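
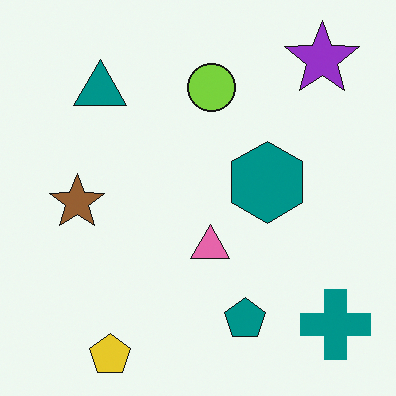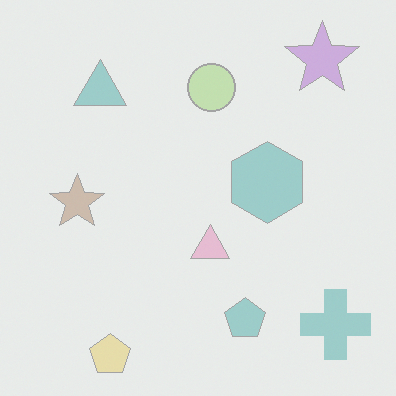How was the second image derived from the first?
It was given much lower contrast.

Tones are pushed toward mid-grey across the whole image — a global contrast change.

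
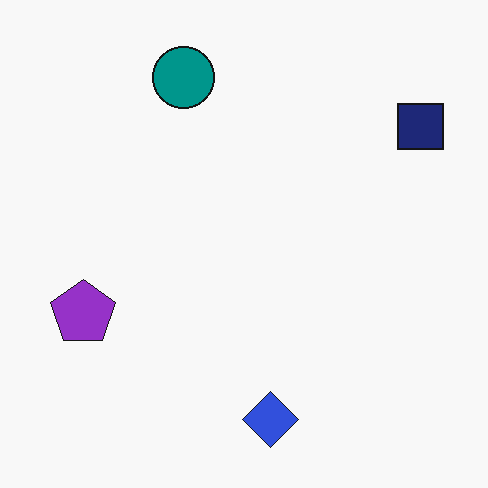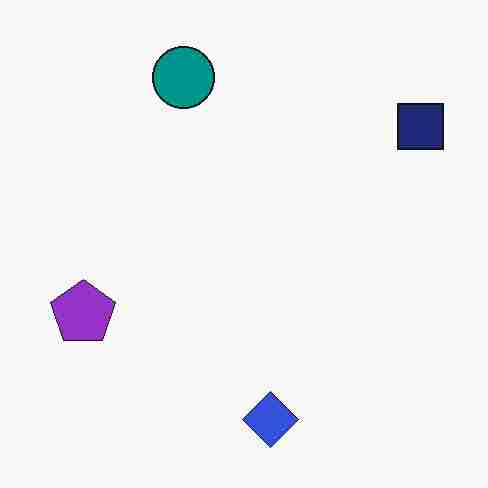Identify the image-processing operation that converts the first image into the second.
The second image is the first degraded with heavy JPEG compression.

Blocky 8×8 compression artifacts appear around shape edges and the flat background shows ringing — characteristic JPEG degradation.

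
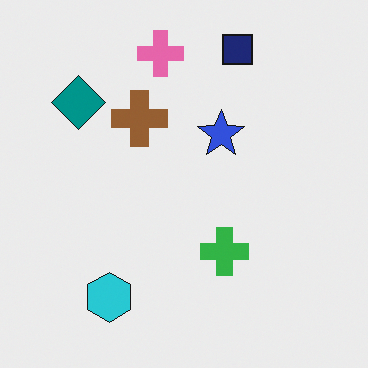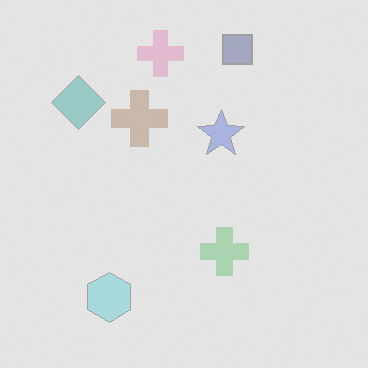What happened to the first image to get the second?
Given much lower contrast.

Tones are pushed toward mid-grey across the whole image — a global contrast change.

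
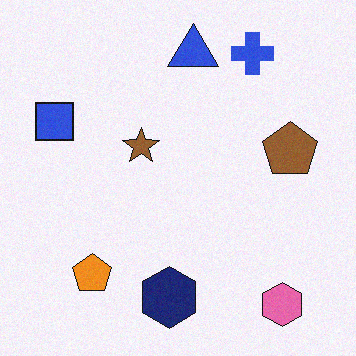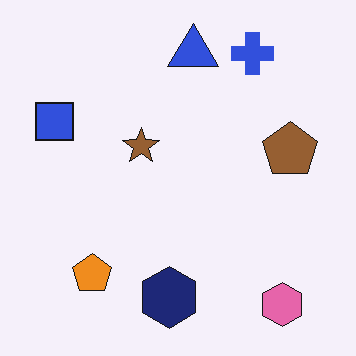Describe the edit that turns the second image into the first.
This is the original image degraded with light additive noise.

Random speckle covers the whole image, including the flat background.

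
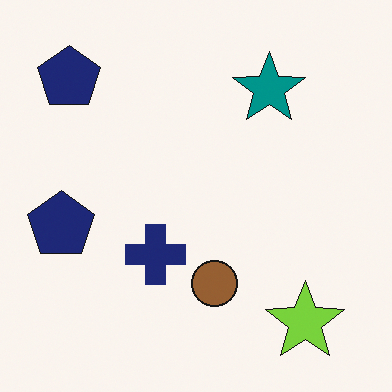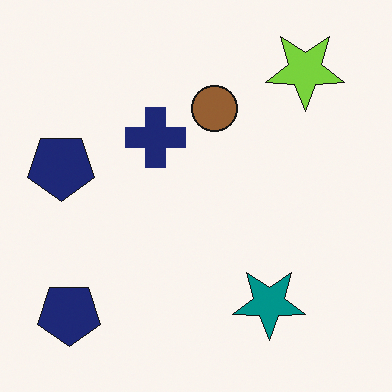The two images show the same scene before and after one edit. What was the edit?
Flipped vertically (top ↔ bottom).

The lime star is in the bottom-right of the first image and the top-right of the second — shapes on opposite sides of the horizontal midline have swapped in a mirror flip.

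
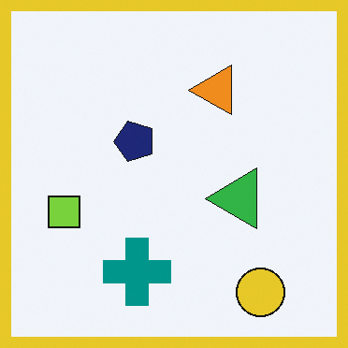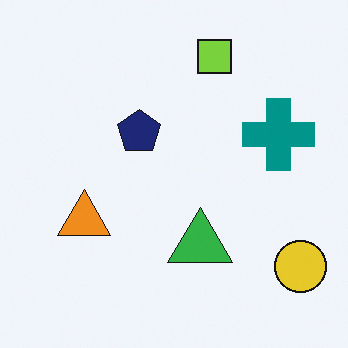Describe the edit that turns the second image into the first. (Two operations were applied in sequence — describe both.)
Transposed (reflected across the top-left ↔ bottom-right diagonal), then framed with a yellow border.

Shapes have swapped their row and column positions — what was in the top-right is now in the bottom-left — a diagonal reflection. A solid yellow frame runs around the edge of the first image, with the content slightly shrunk inside it.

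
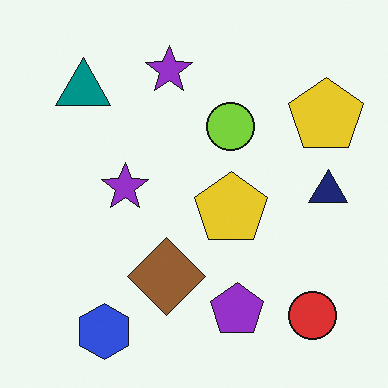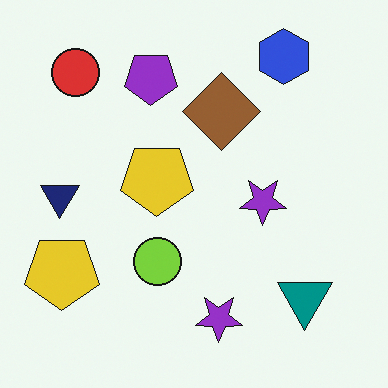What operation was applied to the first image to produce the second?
It was rotated 180°.

The red circle sits in the bottom-right of the first image and the top-left of the second — consistent with a whole-image 180° rotation.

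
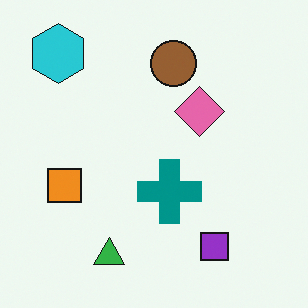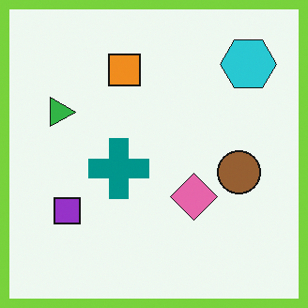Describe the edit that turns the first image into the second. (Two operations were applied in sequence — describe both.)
Rotated 90° clockwise, then framed with a lime border.

The cyan hexagon sits in the top-left of the first image and the top-right of the second — consistent with a whole-image 90° clockwise rotation. A solid lime frame runs around the edge of the second image, with the content slightly shrunk inside it.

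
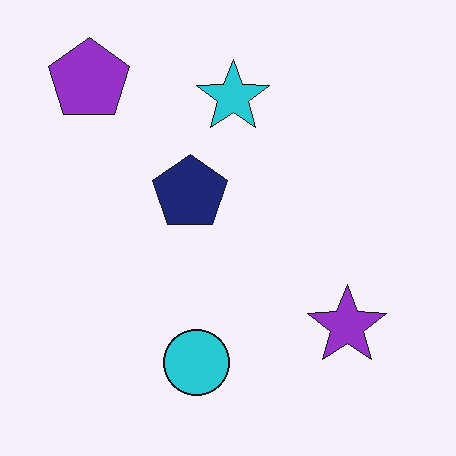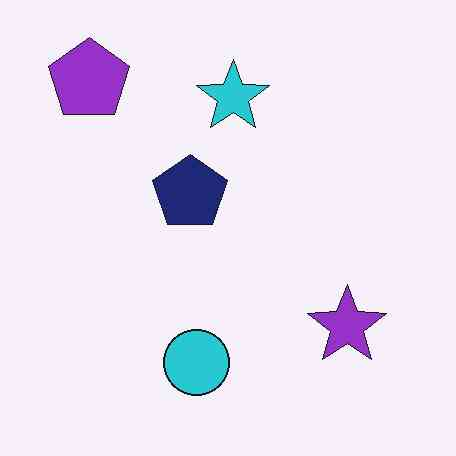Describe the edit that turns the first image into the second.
The transformation is: JPEG-compressed with visible artifacts.

Blocky 8×8 compression artifacts appear around shape edges and the flat background shows ringing — characteristic JPEG degradation.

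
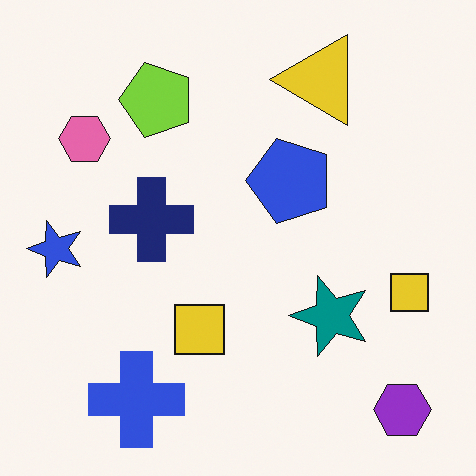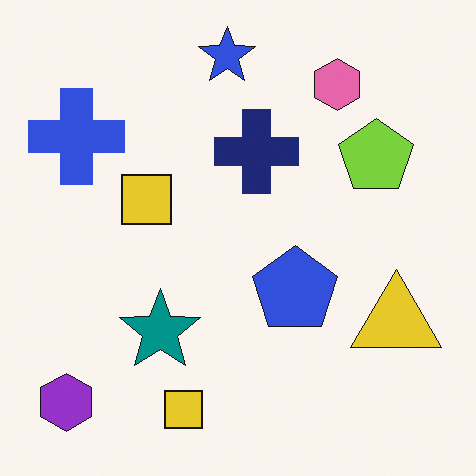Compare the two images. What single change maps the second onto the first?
The image was rotated 90° counter-clockwise.

The purple hexagon sits in the bottom-left of the second image and the bottom-right of the first — consistent with a whole-image 90° counter-clockwise rotation.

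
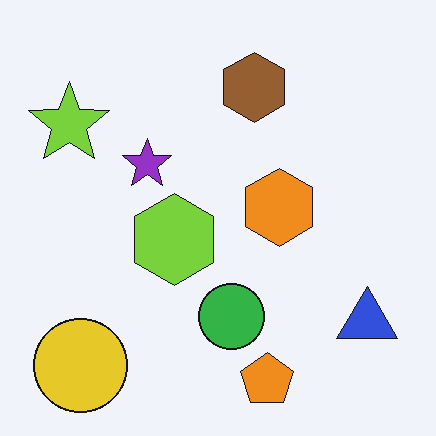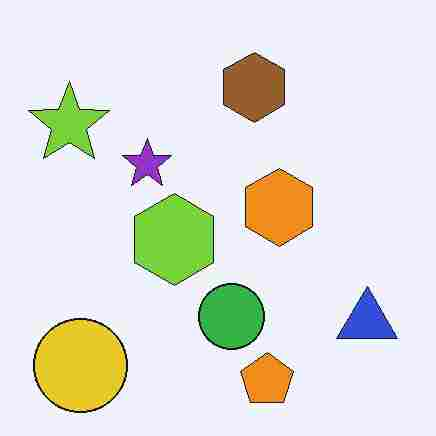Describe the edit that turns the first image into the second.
Heavily JPEG-compressed with obvious blocking artifacts.

Blocky 8×8 compression artifacts appear around shape edges and the flat background shows ringing — characteristic JPEG degradation.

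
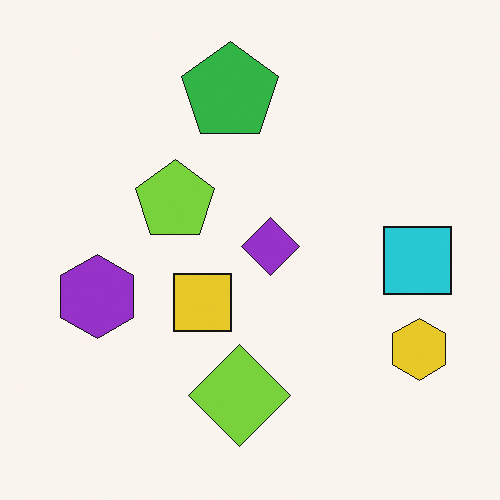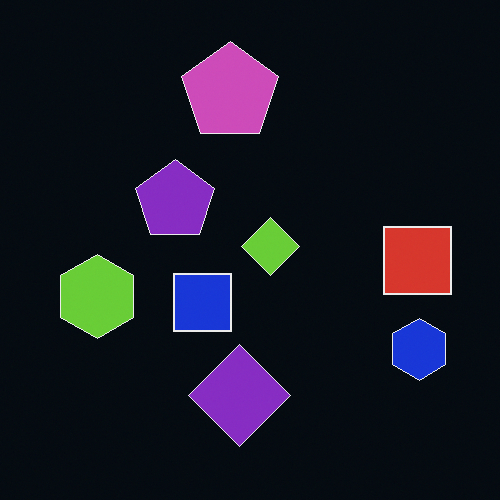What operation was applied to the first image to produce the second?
Color-inverted (negative).

The light background has become dark and every shape's color is its complement — a photographic negative.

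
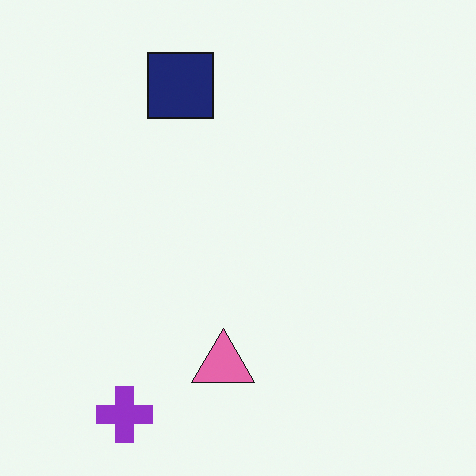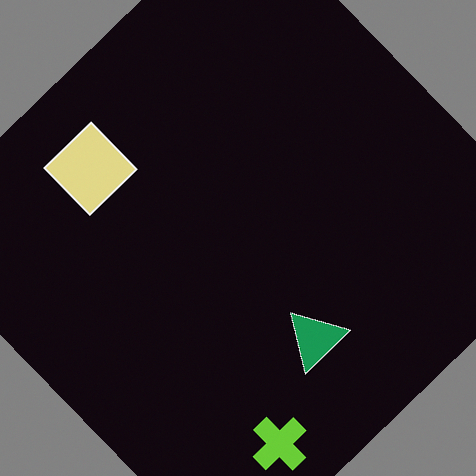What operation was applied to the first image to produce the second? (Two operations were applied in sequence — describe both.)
This is the original image color-inverted (negative), then rotated counter-clockwise by a large amount — several tens of degrees.

The light background has become dark and every shape's color is its complement — a photographic negative. Every shape is tilted by the same angle and the image corners show triangular fill wedges — a whole-image rotation by a non-right angle.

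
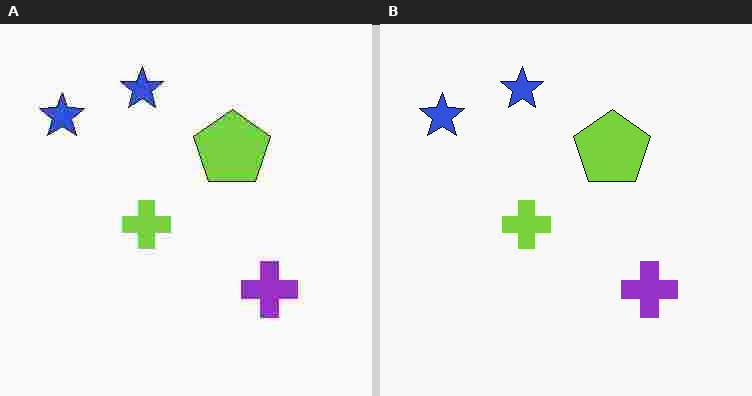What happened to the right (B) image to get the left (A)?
This is the original image degraded with heavy JPEG compression.

Blocky 8×8 compression artifacts appear around shape edges and the flat background shows ringing — characteristic JPEG degradation.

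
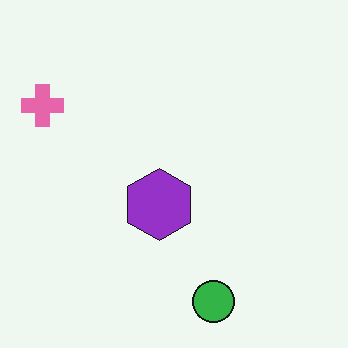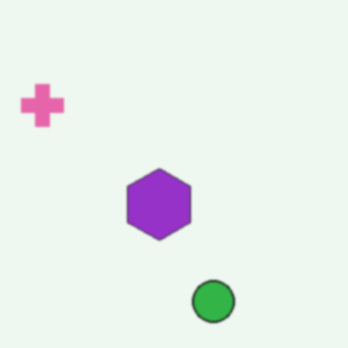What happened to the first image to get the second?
The second image is the first given a subtle gaussian blur.

Shape edges and outlines are uniformly softened across the whole image.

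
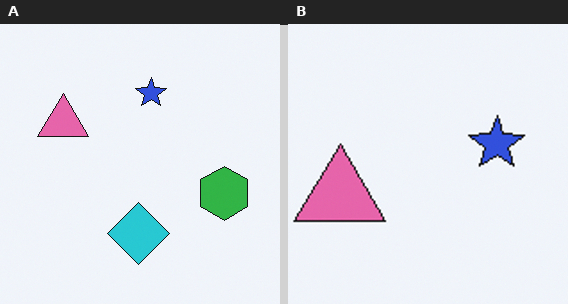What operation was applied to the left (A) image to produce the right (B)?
The right (B) image is the left (A) cropped to a noticeably smaller region and rescaled.

The visible shapes are larger and the field of view is narrower; shapes near the original edges may be partly or wholly outside the frame — a crop-and-rescale.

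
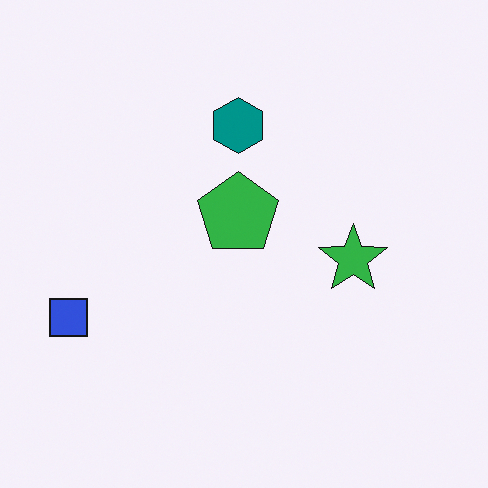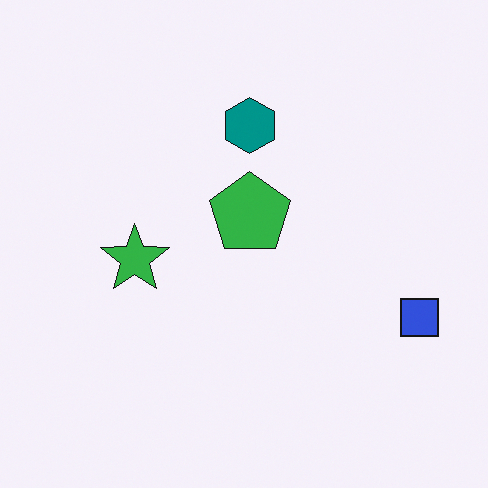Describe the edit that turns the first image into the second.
It was flipped horizontally (left ↔ right).

The blue square is in the left of the first image and the right of the second — shapes on opposite sides of the vertical midline have swapped in a mirror flip.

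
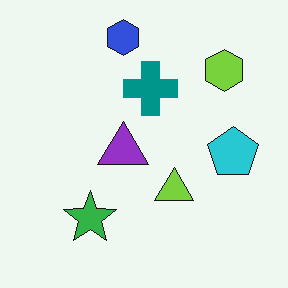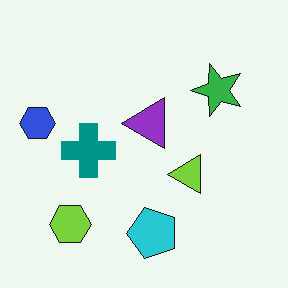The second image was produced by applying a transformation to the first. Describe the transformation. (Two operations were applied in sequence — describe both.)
It was JPEG-compressed with visible artifacts, then transposed (reflected across the top-left ↔ bottom-right diagonal).

Blocky 8×8 compression artifacts appear around shape edges and the flat background shows ringing — characteristic JPEG degradation. Shapes have swapped their row and column positions — what was in the top-right is now in the bottom-left — a diagonal reflection.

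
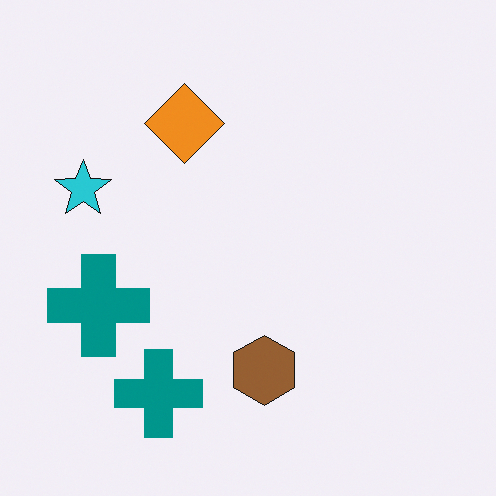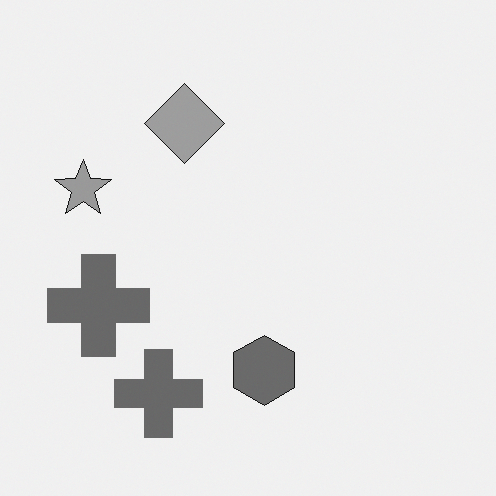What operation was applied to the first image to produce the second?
It was converted to grayscale.

All color is removed — every shape is now a shade of grey.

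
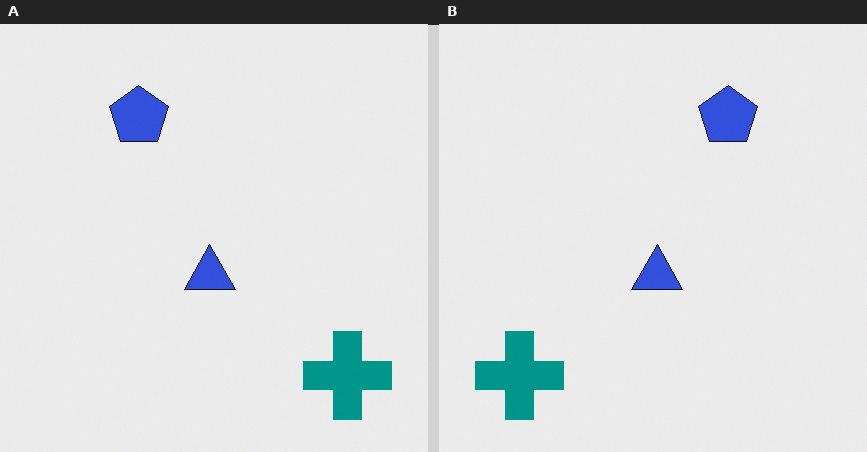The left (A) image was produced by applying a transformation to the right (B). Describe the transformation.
It was flipped horizontally (left ↔ right).

The teal cross is in the bottom-left of the right (B) image and the bottom-right of the left (A) — shapes on opposite sides of the vertical midline have swapped in a mirror flip.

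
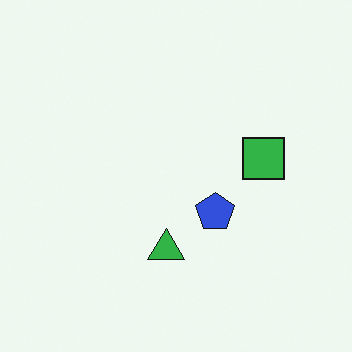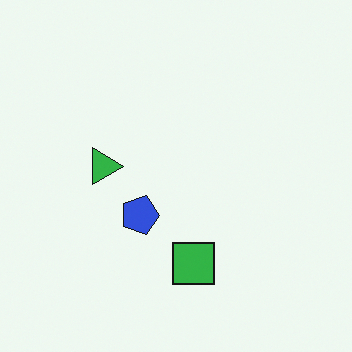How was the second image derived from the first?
This is the original image rotated 90° clockwise.

The green square sits in the right of the first image and the bottom of the second — consistent with a whole-image 90° clockwise rotation.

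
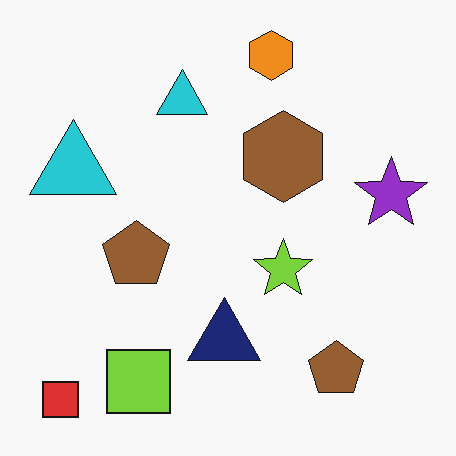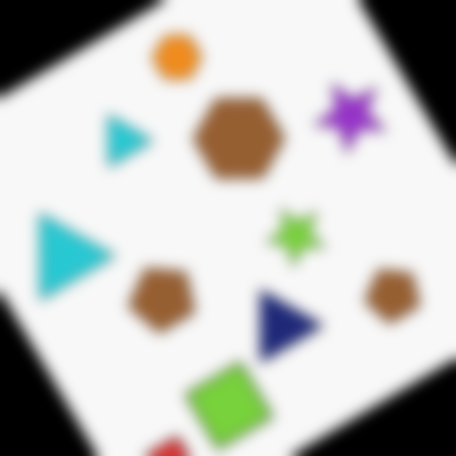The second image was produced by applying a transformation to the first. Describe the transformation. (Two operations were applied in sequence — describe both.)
The second image is the first rotated counter-clockwise by a large amount — several tens of degrees, then heavily blurred.

Every shape is tilted by the same angle and the image corners show triangular fill wedges — a whole-image rotation by a non-right angle. Shape edges and outlines are uniformly softened across the whole image.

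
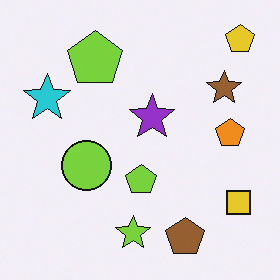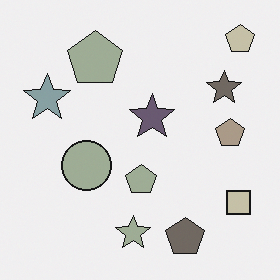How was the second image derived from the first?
It was heavily desaturated.

All colors are more muted and greyish — a global saturation change.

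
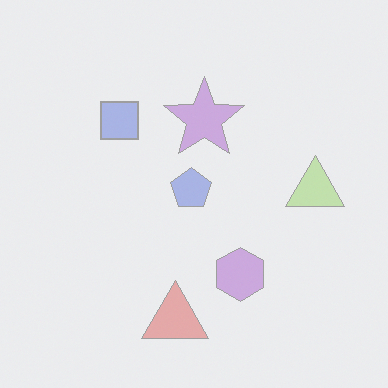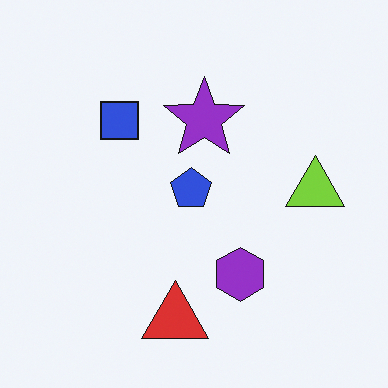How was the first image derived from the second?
This is the original image given much lower contrast.

Tones are pushed toward mid-grey across the whole image — a global contrast change.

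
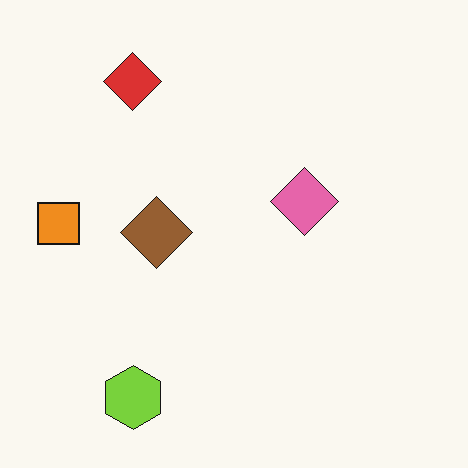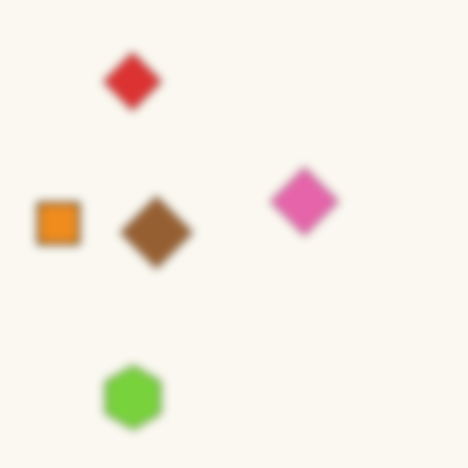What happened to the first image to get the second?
The second image is the first moderately blurred.

Shape edges and outlines are uniformly softened across the whole image.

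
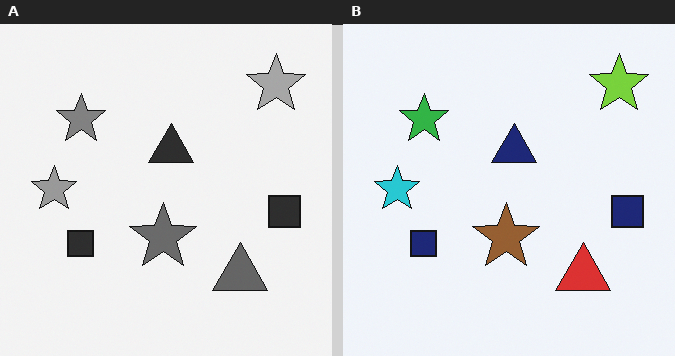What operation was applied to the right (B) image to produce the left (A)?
This is the original image converted to grayscale.

All color is removed — every shape is now a shade of grey.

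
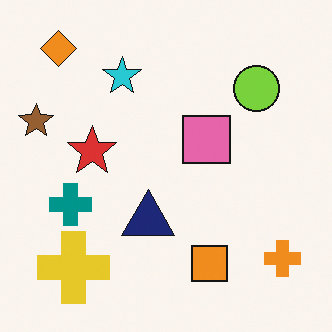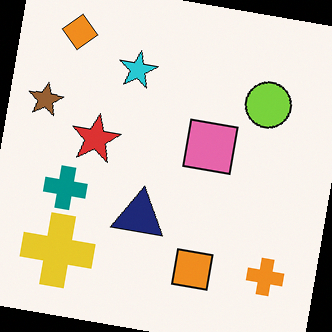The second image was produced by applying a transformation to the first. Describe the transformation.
The second image is the first rotated clockwise by a small amount.

Every shape is tilted by the same angle and the image corners show triangular fill wedges — a whole-image rotation by a non-right angle.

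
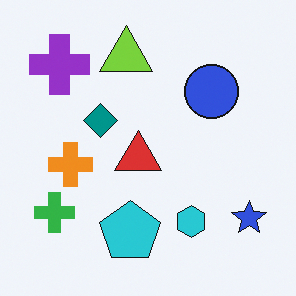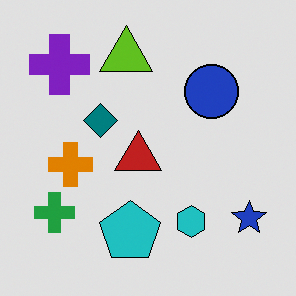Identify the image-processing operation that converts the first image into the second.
It was moderately posterized.

Each flat color has snapped to a coarser quantized level — most visibly, the near-white background has dropped to a flat grey.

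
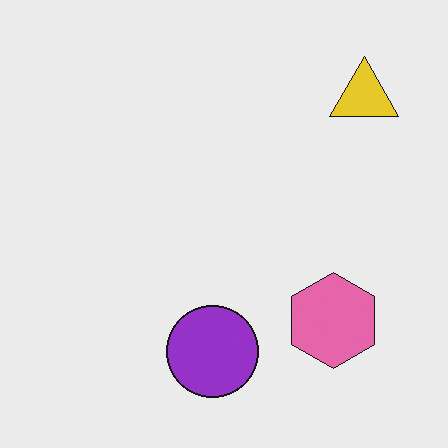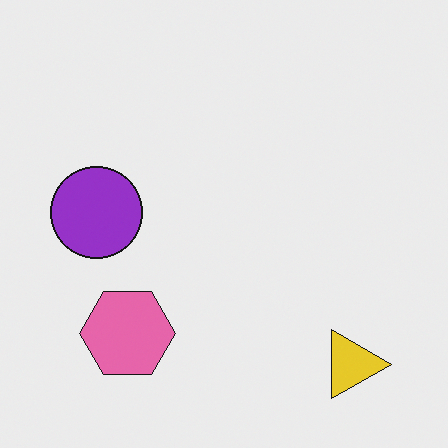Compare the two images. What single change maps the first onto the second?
This is the original image rotated 90° clockwise.

The yellow triangle sits in the top-right of the first image and the bottom-right of the second — consistent with a whole-image 90° clockwise rotation.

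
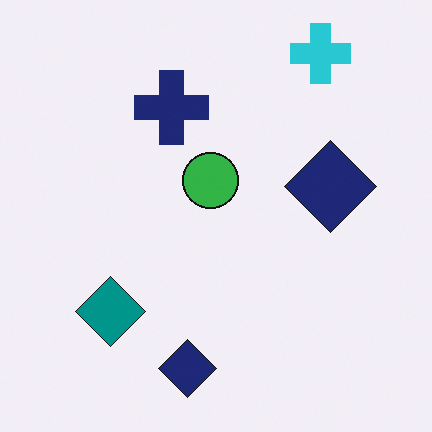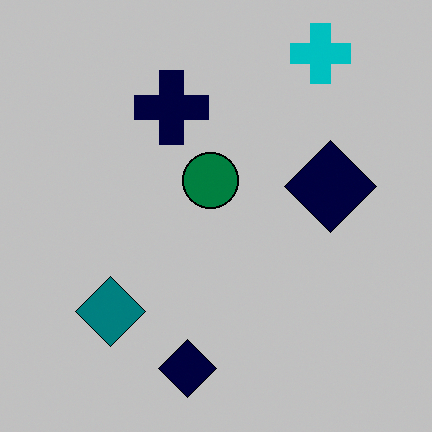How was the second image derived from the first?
The second image is the first aggressively posterized.

Each flat color has snapped to a coarser quantized level — most visibly, the near-white background has dropped to a flat grey.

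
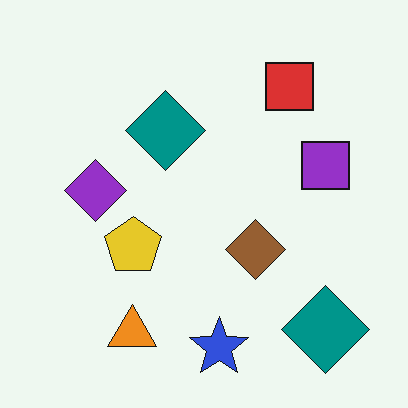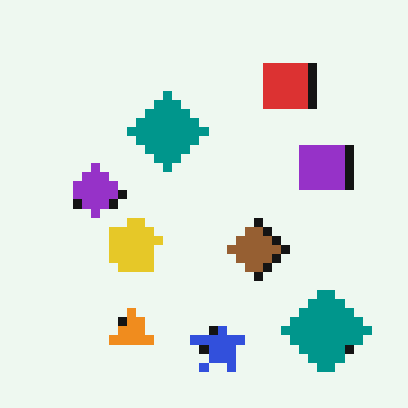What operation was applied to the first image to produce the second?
The transformation is: heavily pixelated into large blocks.

Shapes are reduced to large square blocks; fine edges and outlines are lost — a downscale-then-upscale (mosaic) effect.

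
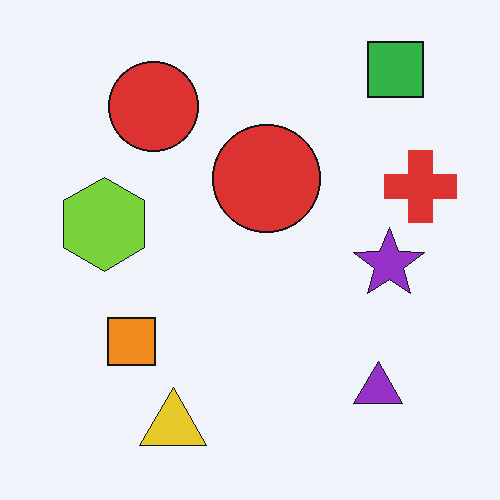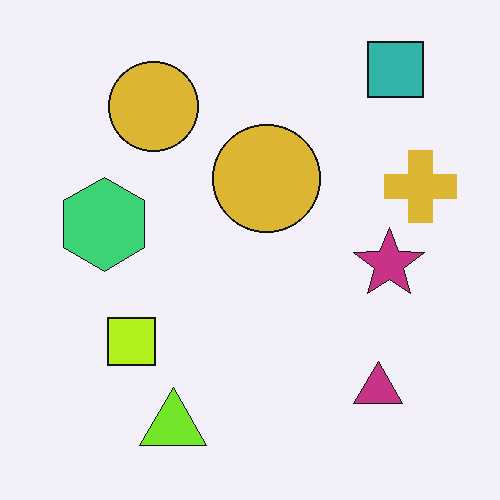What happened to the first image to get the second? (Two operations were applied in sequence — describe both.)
Hue-shifted slightly, then given moderate JPEG compression.

Every shape's color has rotated by the same amount around the hue wheel — a uniform hue shift. Blocky 8×8 compression artifacts appear around shape edges and the flat background shows ringing — characteristic JPEG degradation.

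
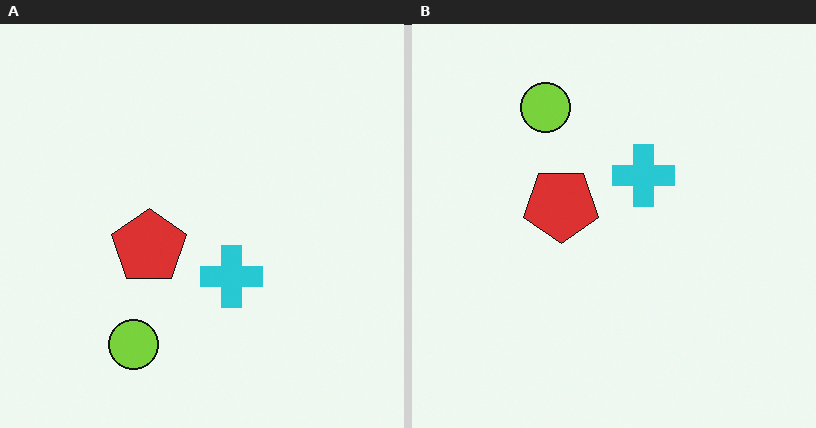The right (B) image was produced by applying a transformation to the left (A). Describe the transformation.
The transformation is: flipped vertically (top ↔ bottom).

The lime circle is in the bottom-left of the left (A) image and the top-left of the right (B) — shapes on opposite sides of the horizontal midline have swapped in a mirror flip.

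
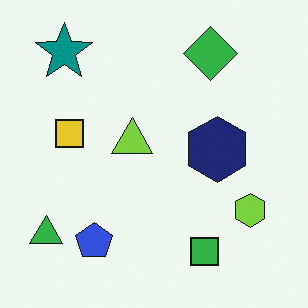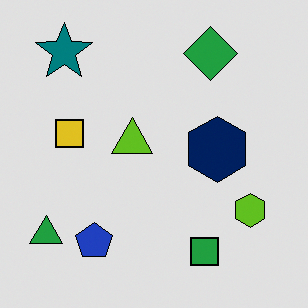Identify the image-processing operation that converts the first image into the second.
Moderately posterized.

Each flat color has snapped to a coarser quantized level — most visibly, the near-white background has dropped to a flat grey.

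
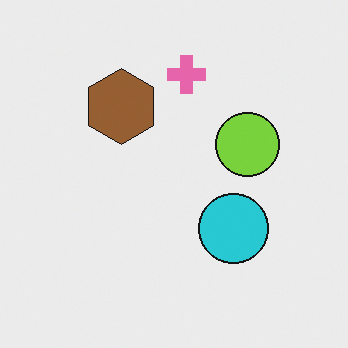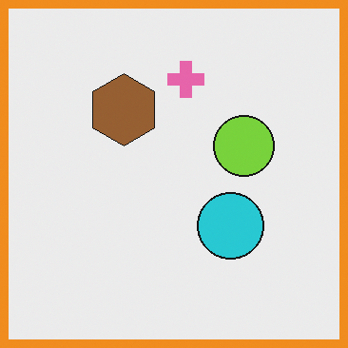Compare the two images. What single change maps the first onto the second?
Framed with a orange border.

A solid orange frame runs around the edge of the second image, with the content slightly shrunk inside it.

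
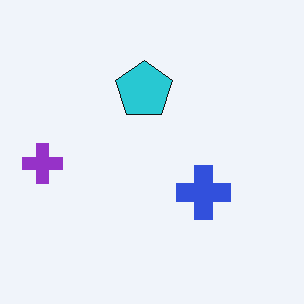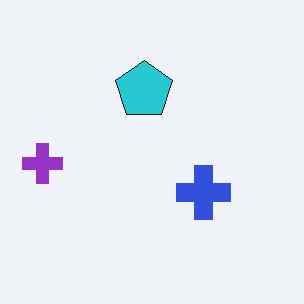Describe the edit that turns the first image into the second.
It was JPEG-compressed with visible artifacts.

Blocky 8×8 compression artifacts appear around shape edges and the flat background shows ringing — characteristic JPEG degradation.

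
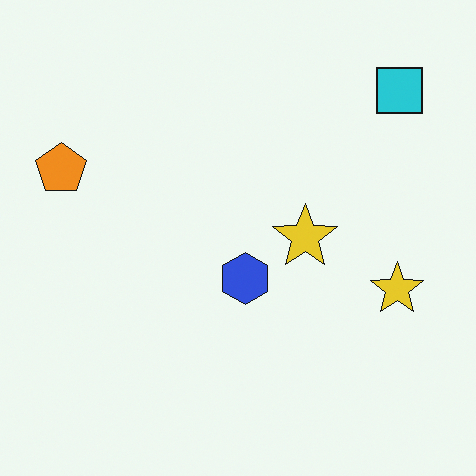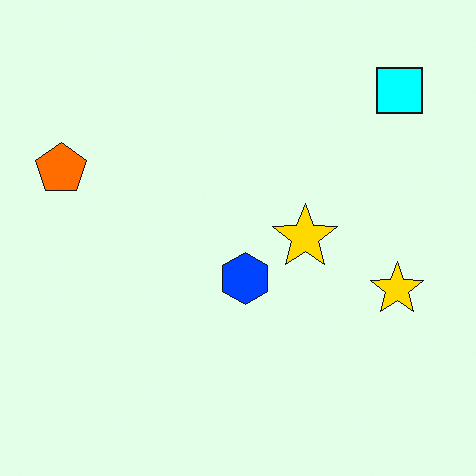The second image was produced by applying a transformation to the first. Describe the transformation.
The second image is the first made much more vivid (saturation change).

All colors are more vivid — a global saturation change.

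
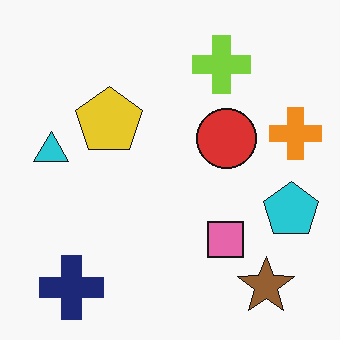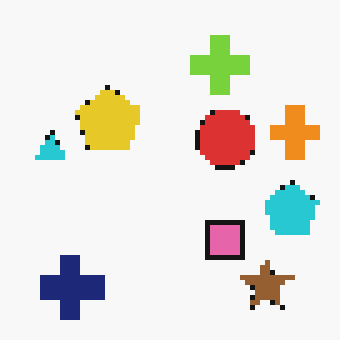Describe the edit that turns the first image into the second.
The second image is the first mildly pixelated.

Shapes are reduced to large square blocks; fine edges and outlines are lost — a downscale-then-upscale (mosaic) effect.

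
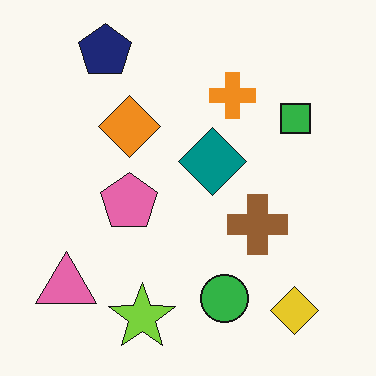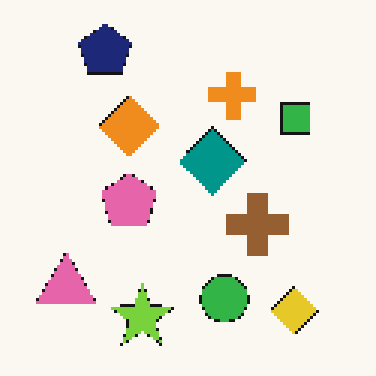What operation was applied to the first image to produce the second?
The image was lightly pixelated (a mild mosaic effect).

Shapes are reduced to large square blocks; fine edges and outlines are lost — a downscale-then-upscale (mosaic) effect.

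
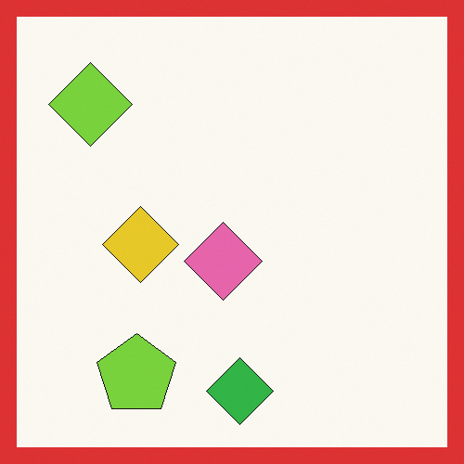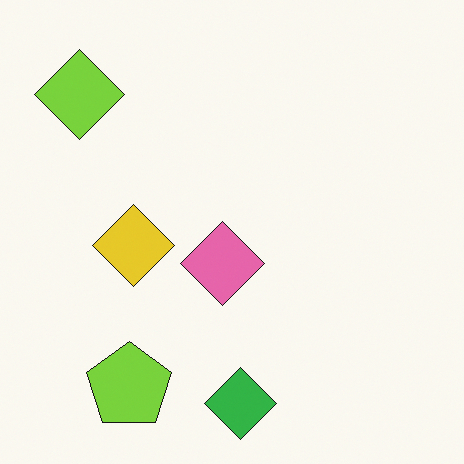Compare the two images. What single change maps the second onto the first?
Framed with a red border.

A solid red frame runs around the edge of the first image, with the content slightly shrunk inside it.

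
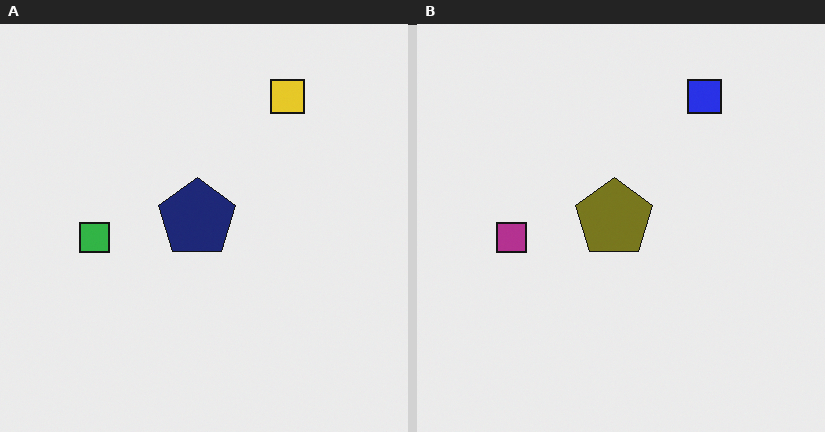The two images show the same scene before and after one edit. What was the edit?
The image was hue-shifted through roughly half the color wheel.

Every shape's color has rotated by the same amount around the hue wheel — a uniform hue shift.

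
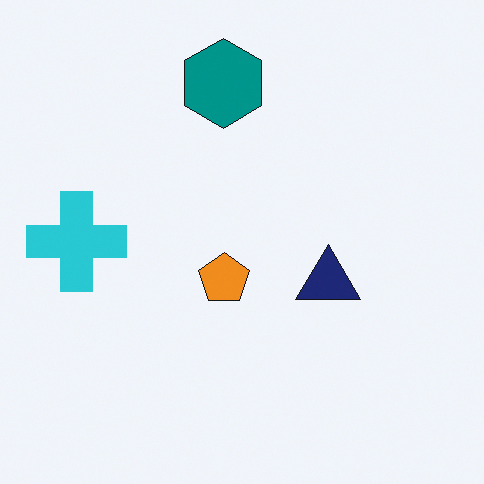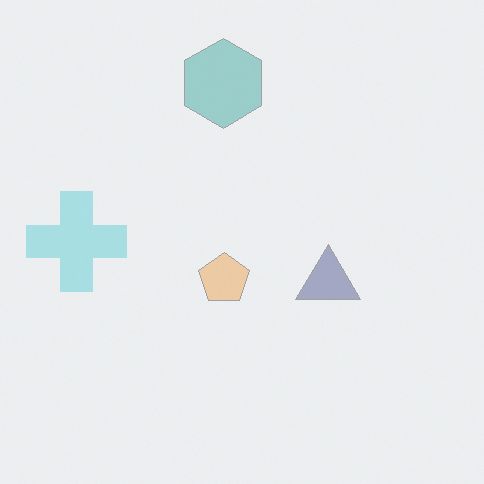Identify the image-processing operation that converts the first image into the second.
The image was washed out (contrast reduced).

Tones are pushed toward mid-grey across the whole image — a global contrast change.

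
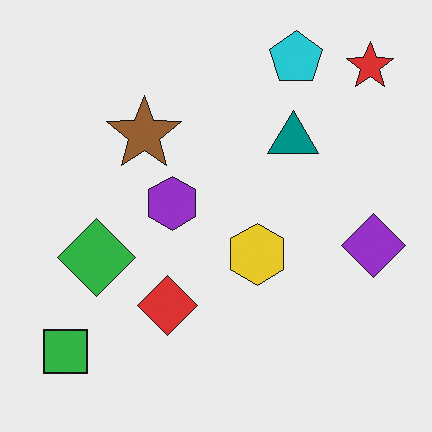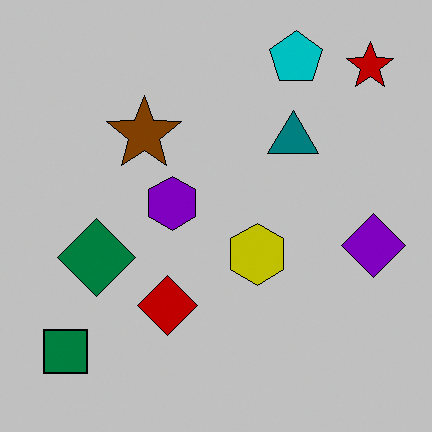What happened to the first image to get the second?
It was aggressively posterized.

Each flat color has snapped to a coarser quantized level — most visibly, the near-white background has dropped to a flat grey.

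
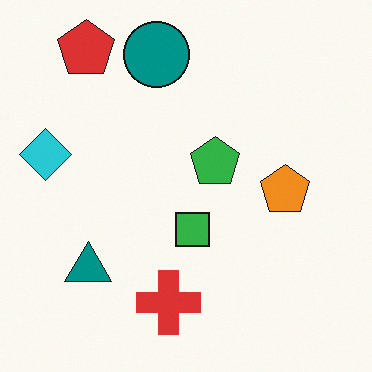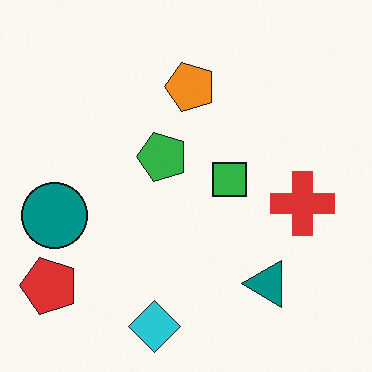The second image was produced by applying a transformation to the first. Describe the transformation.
The image was rotated 90° counter-clockwise.

The red pentagon sits in the top-left of the first image and the bottom-left of the second — consistent with a whole-image 90° counter-clockwise rotation.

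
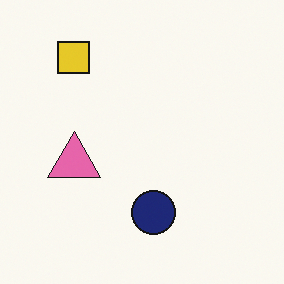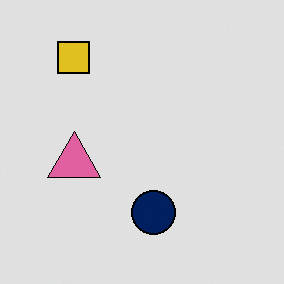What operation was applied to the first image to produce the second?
It was posterized to a reduced palette.

Each flat color has snapped to a coarser quantized level — most visibly, the near-white background has dropped to a flat grey.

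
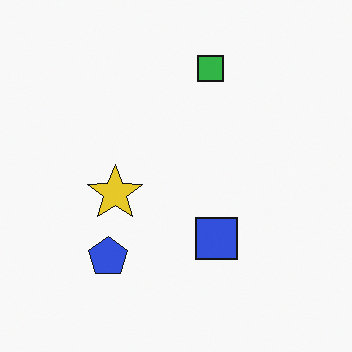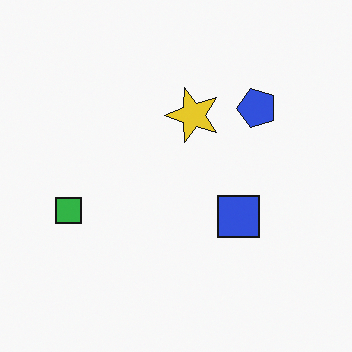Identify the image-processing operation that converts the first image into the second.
The image was transposed (reflected across the top-left ↔ bottom-right diagonal).

Shapes have swapped their row and column positions — what was in the top-right is now in the bottom-left — a diagonal reflection.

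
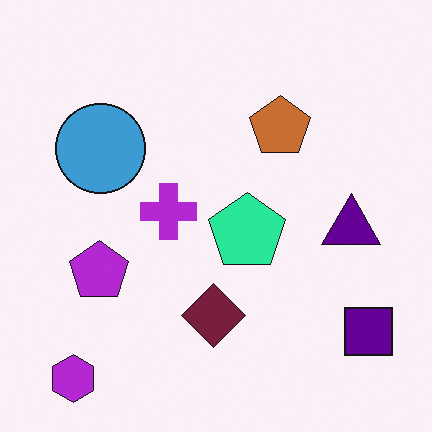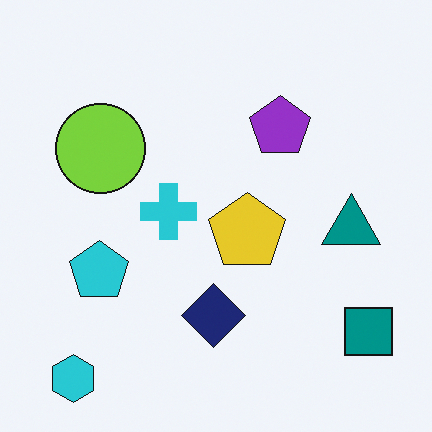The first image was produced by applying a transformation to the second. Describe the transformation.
The image was hue-shifted by a moderate amount.

Every shape's color has rotated by the same amount around the hue wheel — a uniform hue shift.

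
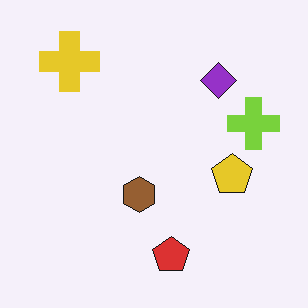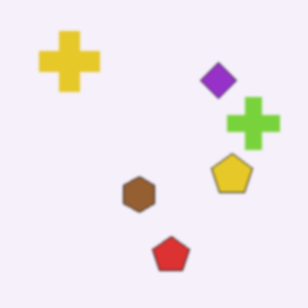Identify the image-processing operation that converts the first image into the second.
The transformation is: lightly blurred.

Shape edges and outlines are uniformly softened across the whole image.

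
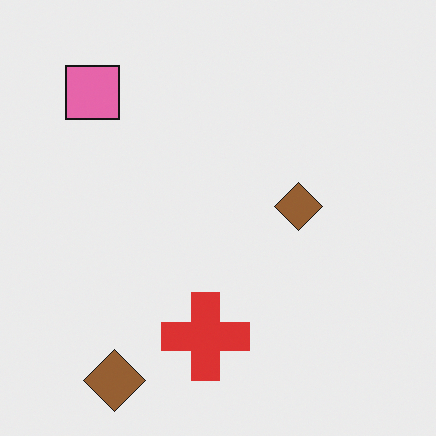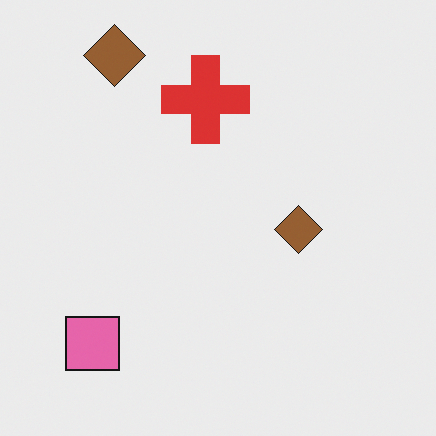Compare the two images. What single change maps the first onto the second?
The image was flipped vertically (top ↔ bottom).

The pink square is in the top-left of the first image and the bottom-left of the second — shapes on opposite sides of the horizontal midline have swapped in a mirror flip.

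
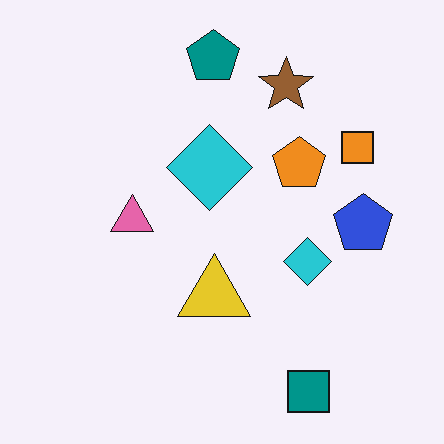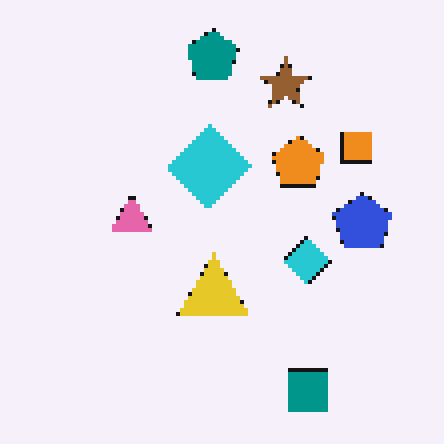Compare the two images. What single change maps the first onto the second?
This is the original image lightly pixelated (a mild mosaic effect).

Shapes are reduced to large square blocks; fine edges and outlines are lost — a downscale-then-upscale (mosaic) effect.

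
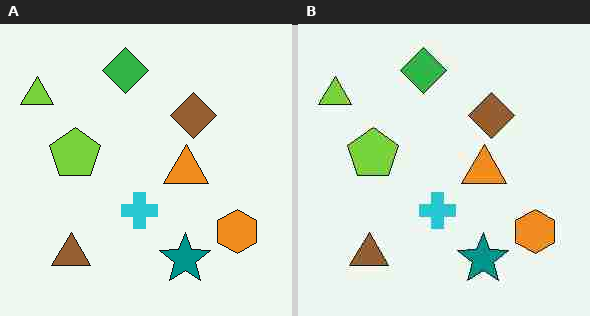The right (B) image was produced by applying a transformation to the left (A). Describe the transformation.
The right (B) image is the left (A) heavily JPEG-compressed with obvious blocking artifacts.

Blocky 8×8 compression artifacts appear around shape edges and the flat background shows ringing — characteristic JPEG degradation.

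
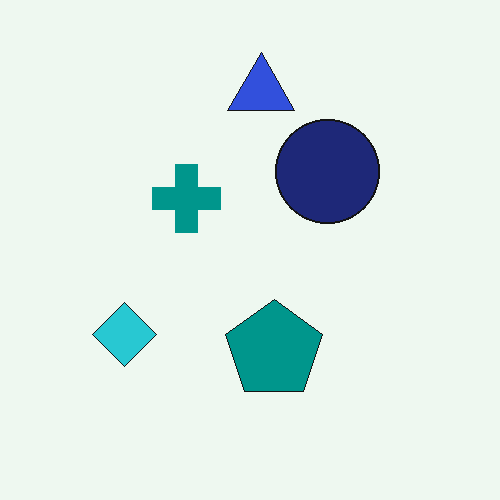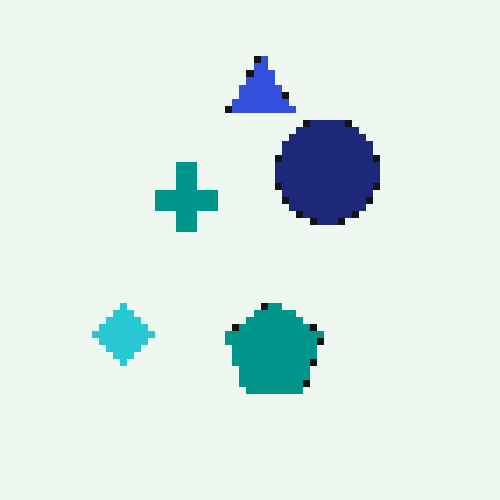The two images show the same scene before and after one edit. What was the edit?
It was moderately pixelated.

Shapes are reduced to large square blocks; fine edges and outlines are lost — a downscale-then-upscale (mosaic) effect.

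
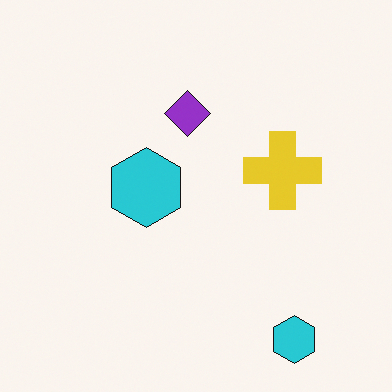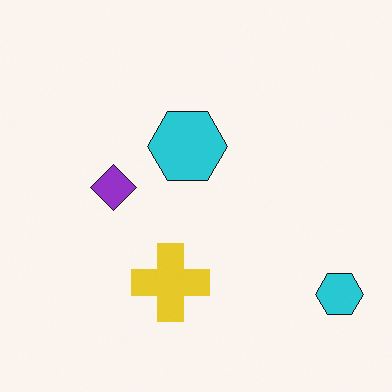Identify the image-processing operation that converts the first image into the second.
It was transposed (reflected across the top-left ↔ bottom-right diagonal).

Shapes have swapped their row and column positions — what was in the top-right is now in the bottom-left — a diagonal reflection.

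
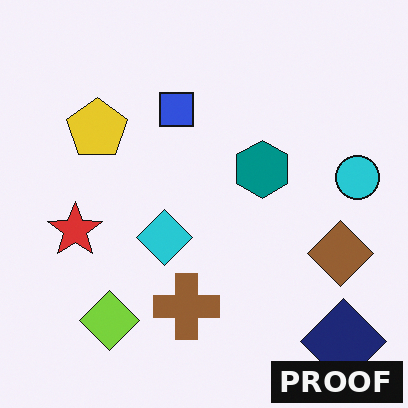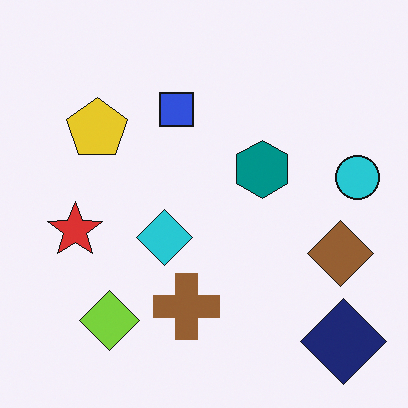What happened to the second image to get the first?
The transformation is: watermarked with the text "PROOF" in the lower-right corner.

A dark label reading "PROOF" appears in the lower-right corner.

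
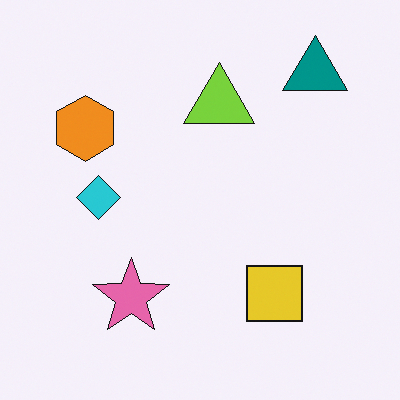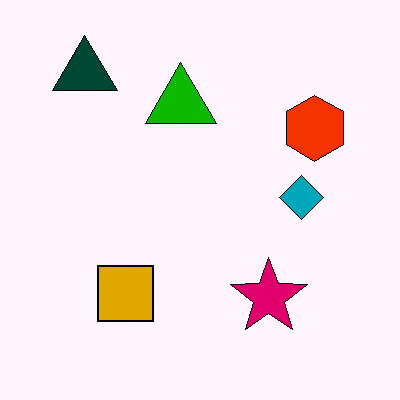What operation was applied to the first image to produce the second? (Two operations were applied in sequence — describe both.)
The image was flipped horizontally (left ↔ right), then given much higher contrast.

The orange hexagon is in the top-left of the first image and the top-right of the second — shapes on opposite sides of the vertical midline have swapped in a mirror flip. Tones are pushed away from mid-grey across the whole image — a global contrast change.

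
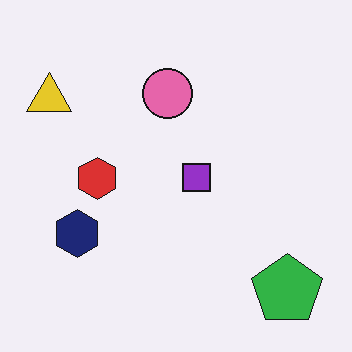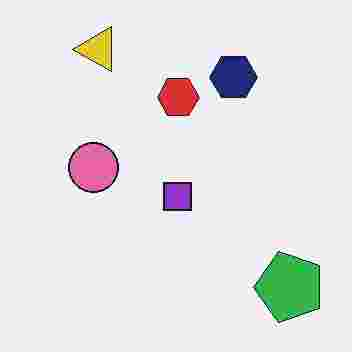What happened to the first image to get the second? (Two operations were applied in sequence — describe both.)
This is the original image transposed (reflected across the top-left ↔ bottom-right diagonal), then degraded with heavy JPEG compression.

Shapes have swapped their row and column positions — what was in the top-right is now in the bottom-left — a diagonal reflection. Blocky 8×8 compression artifacts appear around shape edges and the flat background shows ringing — characteristic JPEG degradation.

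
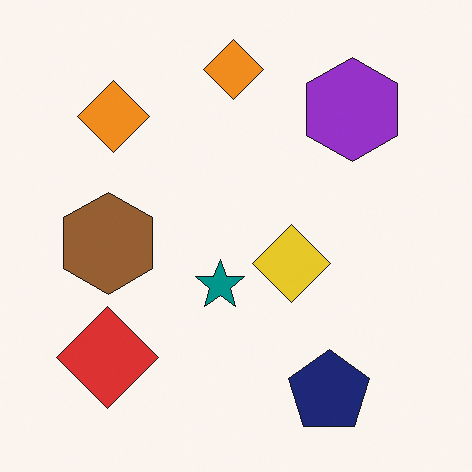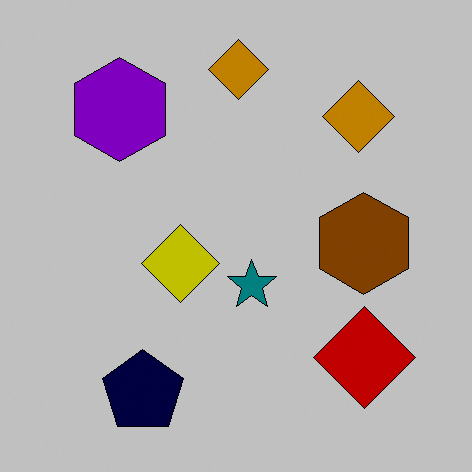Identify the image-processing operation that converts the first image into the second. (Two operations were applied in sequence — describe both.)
Flipped horizontally (left ↔ right), then heavily posterized to just a handful of flat colors.

The red diamond is in the bottom-left of the first image and the bottom-right of the second — shapes on opposite sides of the vertical midline have swapped in a mirror flip. Each flat color has snapped to a coarser quantized level — most visibly, the near-white background has dropped to a flat grey.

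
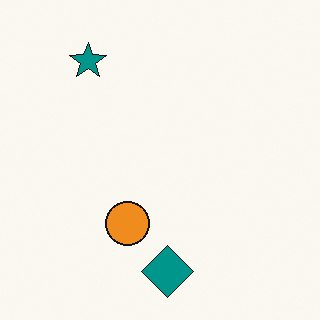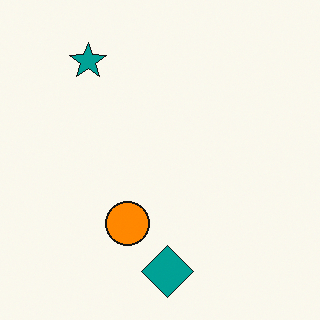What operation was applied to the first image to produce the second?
Slightly oversaturated.

All colors are more vivid — a global saturation change.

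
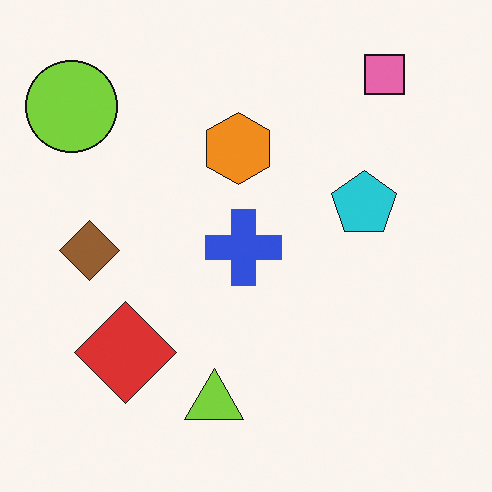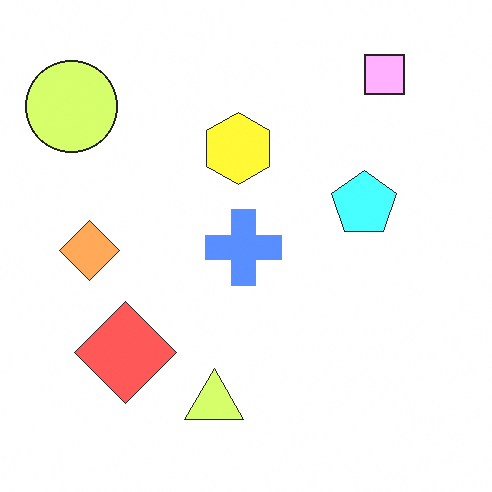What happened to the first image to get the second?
This is the original image noticeably brightened.

Every pixel — background and shapes alike — is uniformly brightened.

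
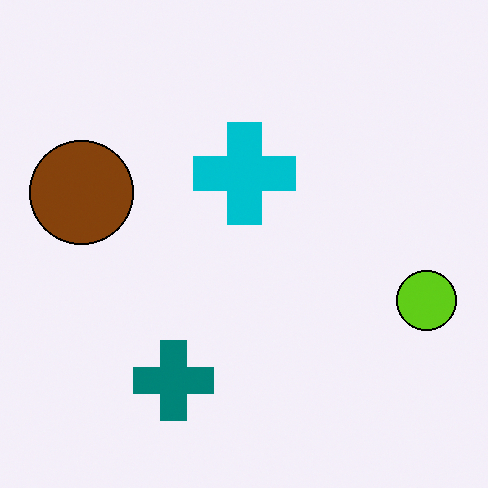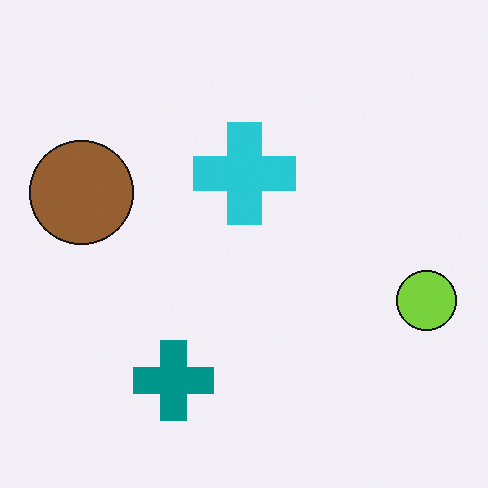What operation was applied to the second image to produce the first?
The transformation is: given slightly increased contrast.

Tones are pushed away from mid-grey across the whole image — a global contrast change.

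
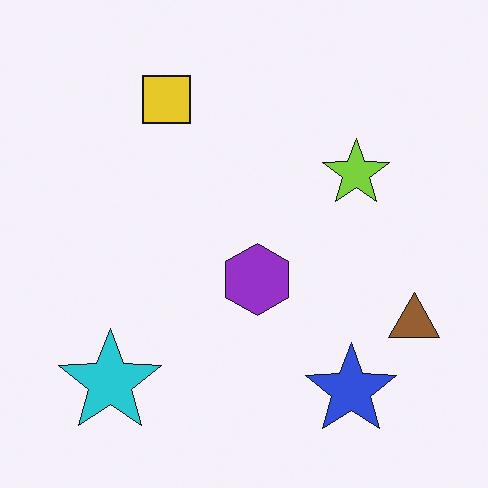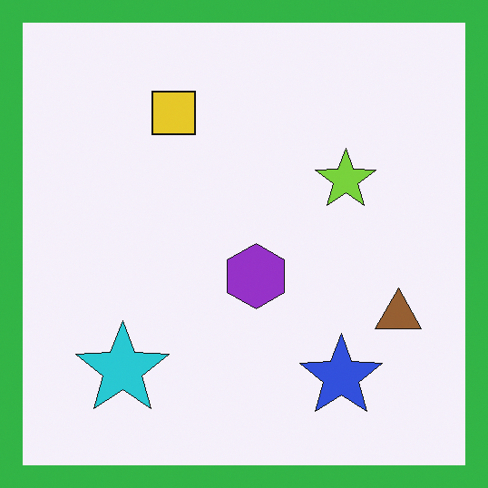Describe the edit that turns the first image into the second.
This is the original image framed with a green border.

A solid green frame runs around the edge of the second image, with the content slightly shrunk inside it.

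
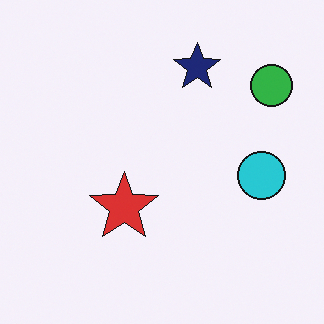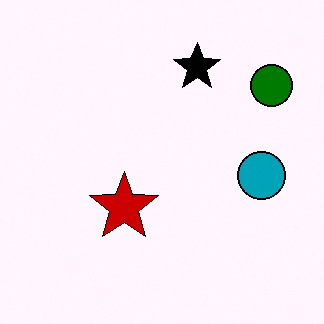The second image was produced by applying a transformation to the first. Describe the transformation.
The transformation is: given much higher contrast.

Tones are pushed away from mid-grey across the whole image — a global contrast change.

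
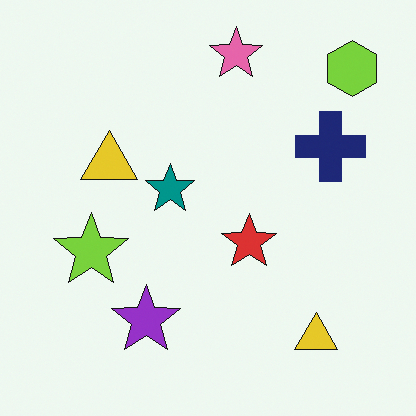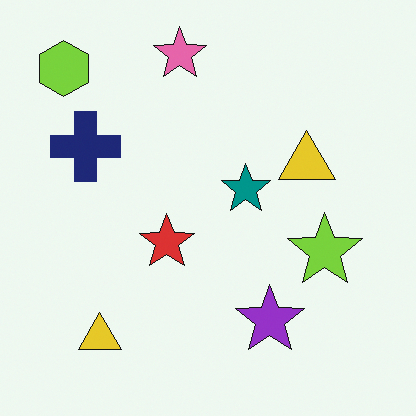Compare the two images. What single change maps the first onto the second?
Flipped horizontally (left ↔ right).

The lime hexagon is in the top-right of the first image and the top-left of the second — shapes on opposite sides of the vertical midline have swapped in a mirror flip.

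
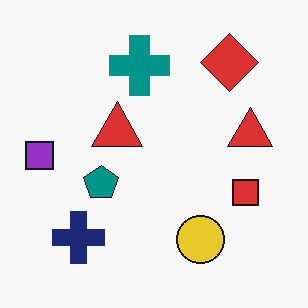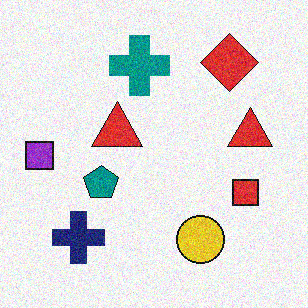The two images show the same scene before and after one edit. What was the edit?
It was degraded with visible gaussian noise.

Random speckle covers the whole image, including the flat background.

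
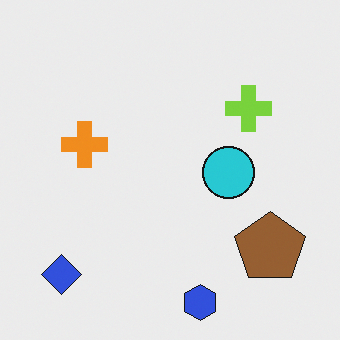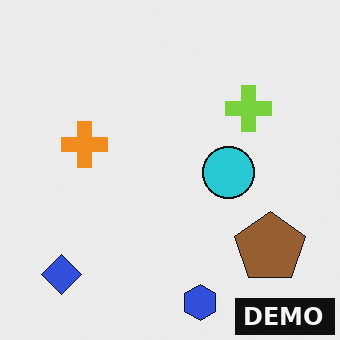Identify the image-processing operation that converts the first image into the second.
This is the original image watermarked with the text "DEMO" in the lower-right corner.

A dark label reading "DEMO" appears in the lower-right corner.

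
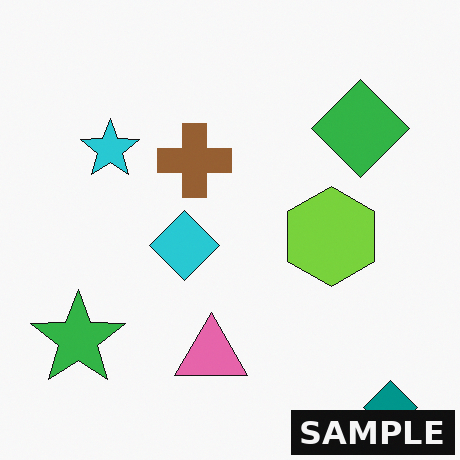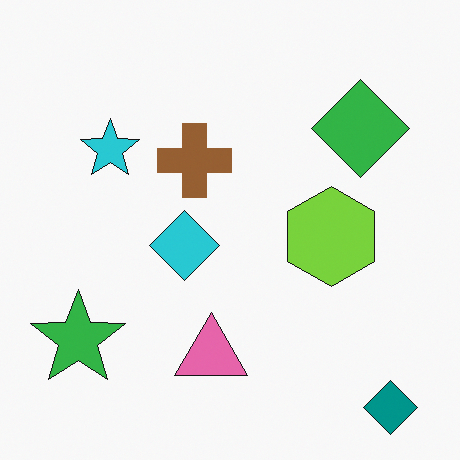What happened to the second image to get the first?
It was watermarked with the text "SAMPLE" in the lower-right corner.

A dark label reading "SAMPLE" appears in the lower-right corner.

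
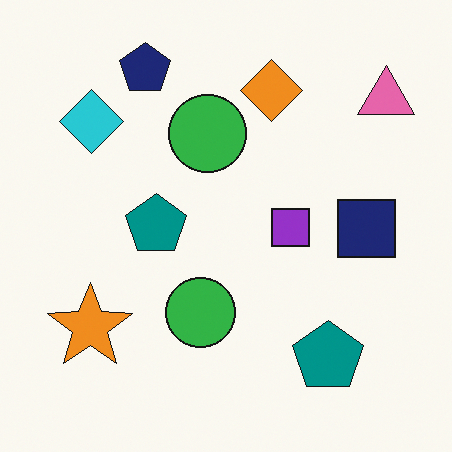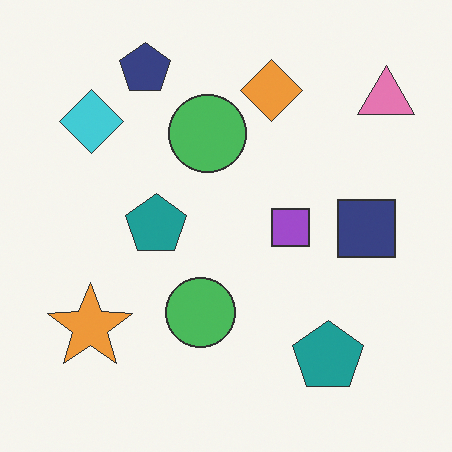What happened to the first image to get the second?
This is the original image given slightly reduced contrast.

Tones are pushed toward mid-grey across the whole image — a global contrast change.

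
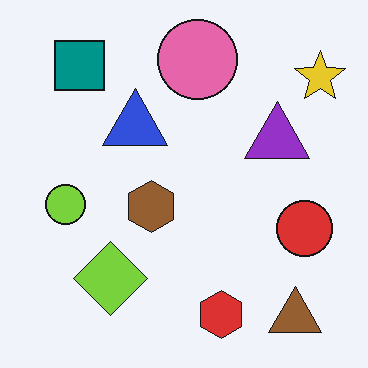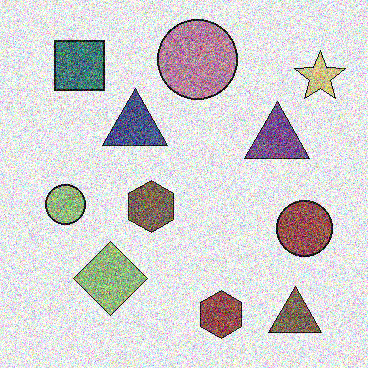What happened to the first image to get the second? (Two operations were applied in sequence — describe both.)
Heavily desaturated, then degraded with heavy additive noise.

All colors are more muted and greyish — a global saturation change. Random speckle covers the whole image, including the flat background.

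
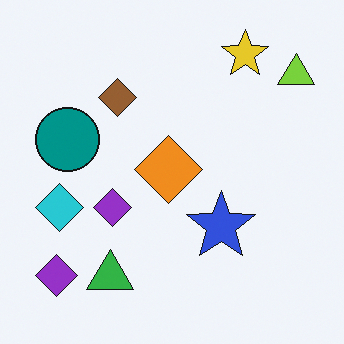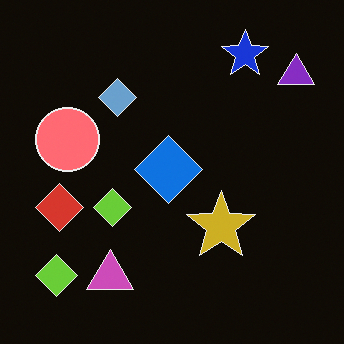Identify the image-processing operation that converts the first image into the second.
The transformation is: color-inverted (negative).

The light background has become dark and every shape's color is its complement — a photographic negative.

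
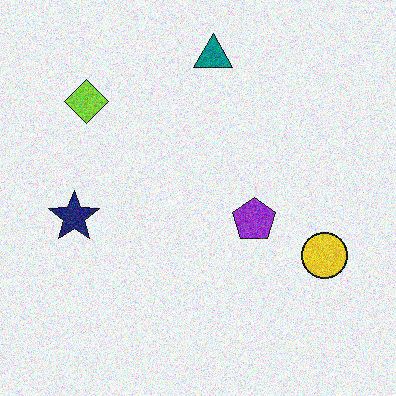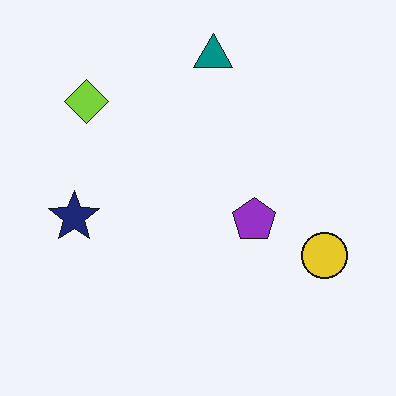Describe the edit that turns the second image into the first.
The first image is the second degraded with moderate additive noise.

Random speckle covers the whole image, including the flat background.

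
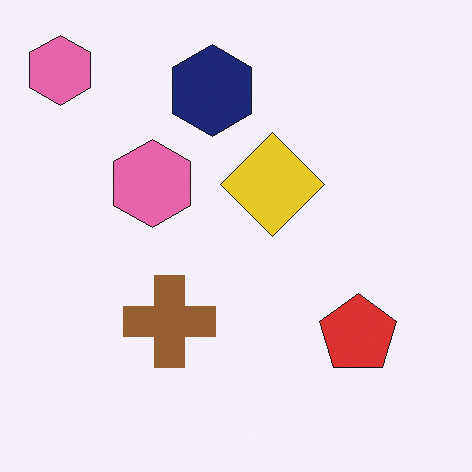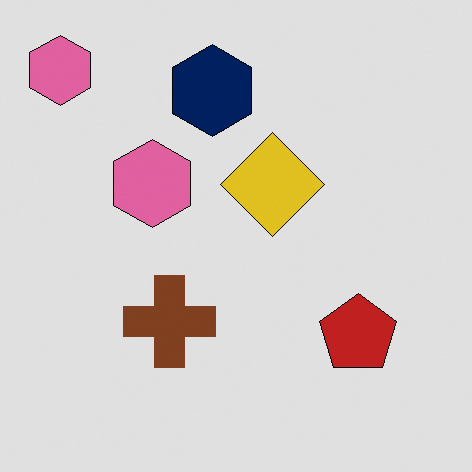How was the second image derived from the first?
The image was moderately posterized.

Each flat color has snapped to a coarser quantized level — most visibly, the near-white background has dropped to a flat grey.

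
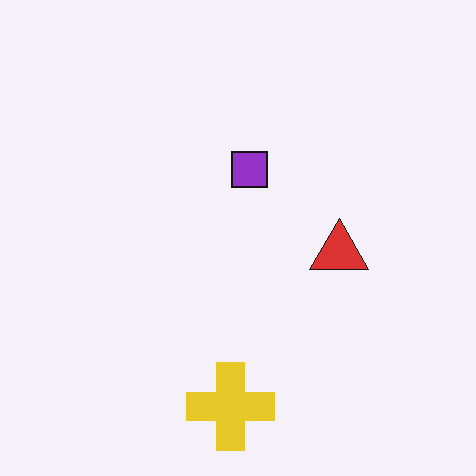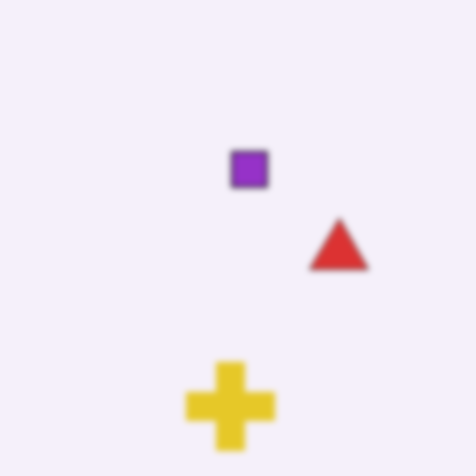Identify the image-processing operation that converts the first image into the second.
This is the original image noticeably gaussian-blurred.

Shape edges and outlines are uniformly softened across the whole image.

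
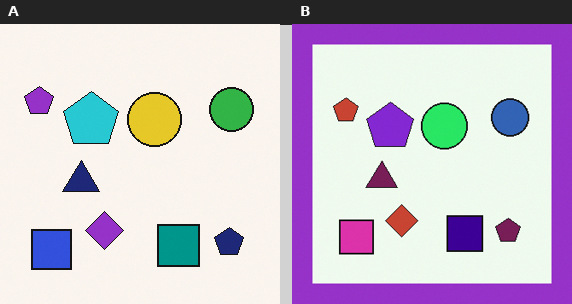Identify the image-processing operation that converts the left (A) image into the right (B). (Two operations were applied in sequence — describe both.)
The image was hue-shifted noticeably, then framed with a purple border.

Every shape's color has rotated by the same amount around the hue wheel — a uniform hue shift. A solid purple frame runs around the edge of the right (B) image, with the content slightly shrunk inside it.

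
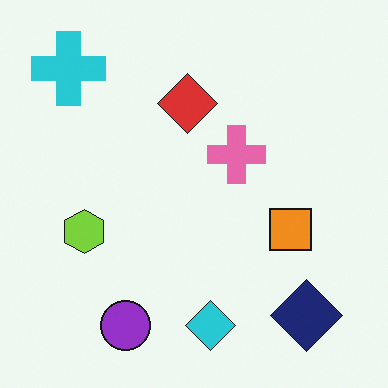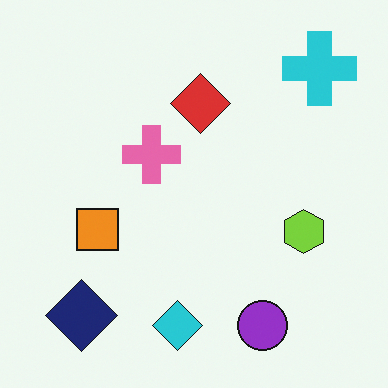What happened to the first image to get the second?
This is the original image flipped horizontally (left ↔ right).

The cyan cross is in the top-left of the first image and the top-right of the second — shapes on opposite sides of the vertical midline have swapped in a mirror flip.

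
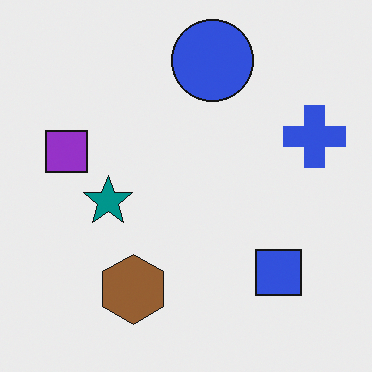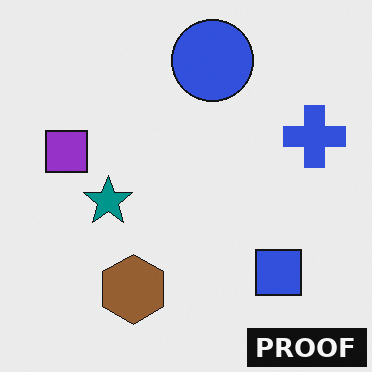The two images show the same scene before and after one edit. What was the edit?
Watermarked with the text "PROOF" in the lower-right corner.

A dark label reading "PROOF" appears in the lower-right corner.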